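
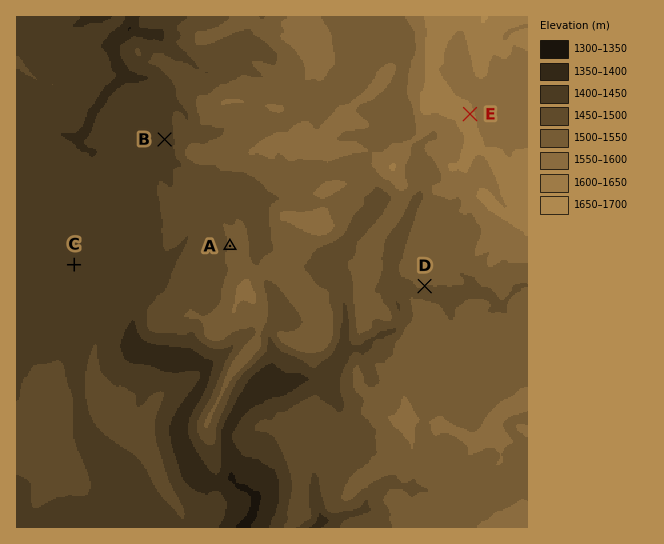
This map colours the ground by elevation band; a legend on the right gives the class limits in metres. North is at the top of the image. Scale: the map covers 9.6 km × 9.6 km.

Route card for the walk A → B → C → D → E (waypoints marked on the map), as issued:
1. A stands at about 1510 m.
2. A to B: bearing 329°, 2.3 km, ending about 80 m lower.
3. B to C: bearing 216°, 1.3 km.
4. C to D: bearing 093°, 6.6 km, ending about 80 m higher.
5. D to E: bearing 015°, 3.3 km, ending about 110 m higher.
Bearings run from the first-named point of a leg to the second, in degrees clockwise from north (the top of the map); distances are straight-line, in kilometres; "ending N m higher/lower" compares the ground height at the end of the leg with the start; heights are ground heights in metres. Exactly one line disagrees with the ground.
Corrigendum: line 3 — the distance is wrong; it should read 2.9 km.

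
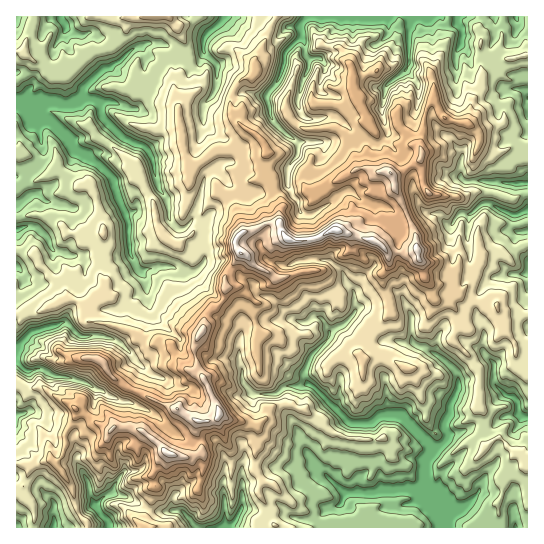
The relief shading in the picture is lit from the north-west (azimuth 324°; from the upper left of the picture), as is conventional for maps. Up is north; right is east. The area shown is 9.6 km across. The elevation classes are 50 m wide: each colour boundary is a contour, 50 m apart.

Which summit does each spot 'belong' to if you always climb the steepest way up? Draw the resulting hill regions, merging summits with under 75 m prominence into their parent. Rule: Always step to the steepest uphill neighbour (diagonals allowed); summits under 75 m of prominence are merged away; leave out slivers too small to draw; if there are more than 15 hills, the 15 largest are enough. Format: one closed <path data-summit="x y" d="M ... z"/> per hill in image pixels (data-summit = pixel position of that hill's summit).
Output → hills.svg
<path data-summit="289 239" d="M527 16l-302 0-20 19-2 8 1 11-7 10-10 0-22-20-16-1-15 5-16 15-19 9-16 17-2 10-15 6-16-4-26 2 3-12 5-5 3-8 16-15 4-17 10-15 0-6-6-9-42 0-1 333 9-10 2 0 16 9 8 8 7 1 17-24 6 3 22 0 15 5 23 24 4 0 10-9 14-1 9-6 2-10-29-26-4-18 0-14-7-10 17-4 14 0 14 6 9 0 6 9 41 39 2 9-4 16 0 15 4 10 0 10 5 8 9 6 14 0 18-10 8 1-5 3-3 6-2 18 20 40 8 10-12 4-28 1-12 8-20 8-2 6 0 19-11 19 297 0z"/><path data-summit="219 414" d="M171 267l-14 0-17 4 7 10 0 14 4 18 29 26 0 7-11 9-14 1-14 10 0 7-13 28 27 14 15 16 17 10 6 2 12-4 9 0 5 4 6 18-2 21 1 40 1 5 4 1 12-19 0-19 2-6 12-4 20-12 28-1 12-4-8-10-20-40 2-18 3-6 5-3-8-1-18 10-18-2-10-12 0-10-4-10 2-34-4-4-24-7-7-4-19-23-4-16z"/><path data-summit="167 453" d="M77 333l-12 12-7 12-7-1-8-8-18-9-9 11 0 11 10 10 15-3 14 8 14 1 17 6 10 7-3 17-8 8-12 20 4 14-1 12 12 21 5 23 2 2 12-12 7-2 13 3 10-9 20-6 6 0 12 14 19-14 28 12 3-32-6-18-5-4-9 0-12 4-6-2-17-10-15-16-25-12-2-2 15-34-25-26-15-5-22 0z"/><path data-summit="154 17" d="M223 16l-162 0 4 9 0 6-10 15-4 17-16 15-3 8-5 5-3 12 26-2 16 4 5-1 10-6 2-9 16-17 19-9 16-15 15-5 16 1 22 20 10 0 7-10-1-11 2-8 18-16z"/><path data-summit="241 253" d="M215 171l-5 0-6 7-5 27-7 14 2 4 11 4-1 34 17 2 20 14 8 3 5 7 3-3 8-1 16-17 0-2-12-3-10-16 9-16-1-24-9-12-12 0-12-5-12-13z"/><path data-summit="390 173" d="M353 131l-2 0 2 10 7 12 1 21-13 16 15 11 26 7 10 12 24-9-10-20-1-21-24-28 0-7-7 8-6 1z"/><path data-summit="418 250" d="M426 212l-5 0-21 10 1 12-2 7 0 24 6 18 4-4 18-6 19 0 6-8 1-10-2-29-10-11z"/><path data-summit="142 526" d="M114 493l-9 3-9 10 11 13 2 9 88-1-15-16-31 0-26-15z"/>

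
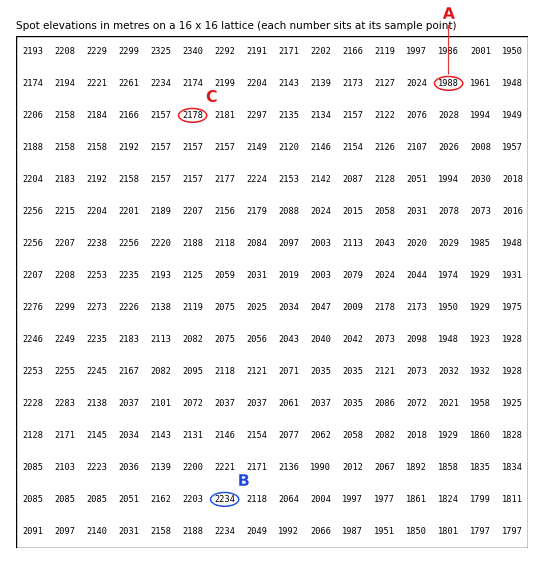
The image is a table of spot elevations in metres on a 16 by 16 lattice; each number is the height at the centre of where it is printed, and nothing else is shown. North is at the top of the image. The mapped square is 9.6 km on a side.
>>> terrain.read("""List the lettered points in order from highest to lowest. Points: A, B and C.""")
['B', 'C', 'A']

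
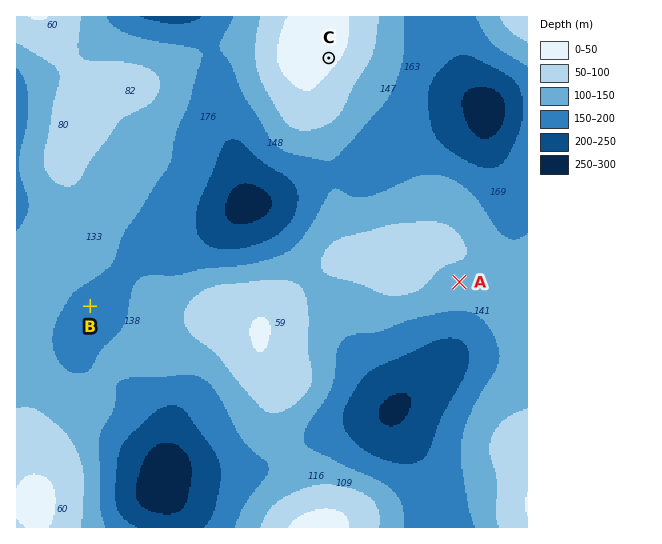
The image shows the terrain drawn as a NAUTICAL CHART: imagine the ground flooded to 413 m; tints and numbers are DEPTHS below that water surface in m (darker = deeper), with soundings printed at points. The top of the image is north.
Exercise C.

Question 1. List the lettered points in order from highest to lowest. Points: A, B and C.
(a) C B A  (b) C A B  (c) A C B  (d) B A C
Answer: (b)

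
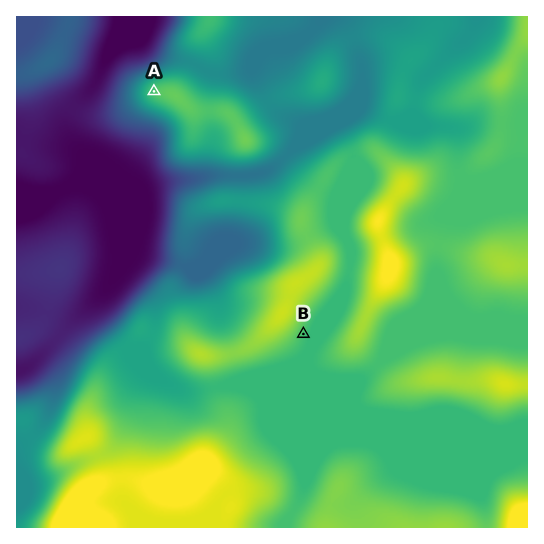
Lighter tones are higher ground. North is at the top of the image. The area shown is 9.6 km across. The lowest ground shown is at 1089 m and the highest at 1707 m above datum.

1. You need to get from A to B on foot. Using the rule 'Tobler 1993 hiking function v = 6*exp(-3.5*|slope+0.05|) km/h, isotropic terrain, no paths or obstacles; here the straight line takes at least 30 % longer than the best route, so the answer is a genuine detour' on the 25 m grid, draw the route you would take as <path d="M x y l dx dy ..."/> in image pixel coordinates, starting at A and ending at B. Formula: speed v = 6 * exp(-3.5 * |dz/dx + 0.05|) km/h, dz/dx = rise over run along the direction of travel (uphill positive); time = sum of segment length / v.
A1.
<path d="M154 91l3 6 5 5 3 1 13 14 5 10 0 15 3 5 1 2 51 25 3 5 34 35 22 43 0 13 6 13 0 51"/>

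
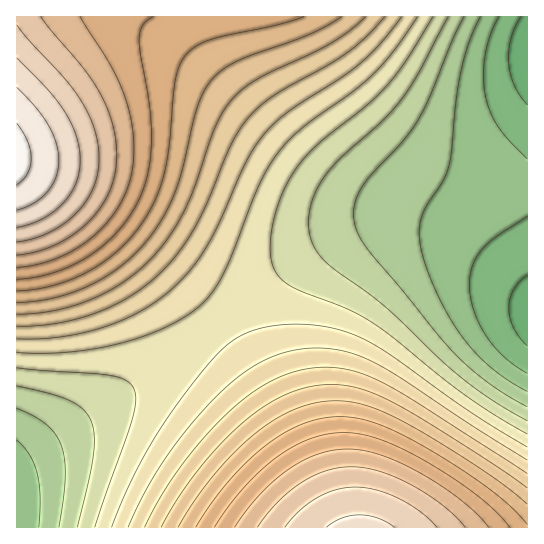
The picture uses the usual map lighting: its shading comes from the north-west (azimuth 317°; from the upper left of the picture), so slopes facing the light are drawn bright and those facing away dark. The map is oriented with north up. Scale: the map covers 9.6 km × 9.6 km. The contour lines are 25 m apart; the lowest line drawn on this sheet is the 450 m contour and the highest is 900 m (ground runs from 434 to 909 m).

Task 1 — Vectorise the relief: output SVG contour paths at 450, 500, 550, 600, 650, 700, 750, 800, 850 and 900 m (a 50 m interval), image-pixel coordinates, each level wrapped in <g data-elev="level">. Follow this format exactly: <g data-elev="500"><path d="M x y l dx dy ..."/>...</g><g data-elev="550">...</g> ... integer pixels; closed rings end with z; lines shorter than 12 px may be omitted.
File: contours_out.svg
<g data-elev="450"><path d="M527 346l-8-9-6-10-3-9-1-11 1-9 4-9 5-7 8-7"/><path d="M527 105l-12-19-4-11-2-12 2-24 4-12 6-10"/></g><g data-elev="500"><path d="M17 440l12 14 8 19 3 24-1 30"/><path d="M527 391l-20-11-18-14-15-15-14-17-14-23-12-25-10-25-4-20-1-14 4-13 20-33 6-15 3-16 4-51 5-26 8-31 11-25"/></g><g data-elev="550"><path d="M527 421l-32-19-30-21-25-22-55-53-55-40-13-15-7-17-2-13 2-14 5-13 7-13 16-20 43-39 20-22 17-26 30-57"/><path d="M17 386l34 8 19 7 13 9 8 11 3 14-1 20-16 72"/></g><g data-elev="600"><path d="M527 447l-52-32-84-59-30-18-22-8-22-5-26-1-24 3-21 6-16 10-16 15-21 25-27 36-20 33-19 37-15 38"/><path d="M17 352l25 1 25-1 26-3 25-5 23-7 22-9 19-9 16-12 13-14 12-18 36-89 8-17 11-16 12-14 13-12 50-35 20-17 20-24 25-34"/></g><g data-elev="650"><path d="M527 474l-112-72-36-21-18-8-16-4-18-2-17 1-21 5-22 10-21 14-21 18-24 26-23 29-18 28-15 29"/><path d="M17 326l37-2 36-9 33-14 28-20 22-22 19-26 15-30 24-59 9-15 9-12 12-12 14-11 54-29 20-13 17-15 19-20"/></g><g data-elev="700"><path d="M527 504l-20-17-28-20-45-28-33-19-22-10-17-6-16-3-17 0-19 3-20 7-19 11-20 15-20 18-20 23-17 24-16 25"/><path d="M17 303l30-4 30-8 28-14 24-17 23-26 18-31 11-29 17-68 6-15 8-12 10-9 15-9 70-26 19-9 16-9"/></g><g data-elev="750"><path d="M510 527l-14-16-19-16-24-17-28-17-24-13-22-9-18-5-18-1-16 1-17 5-16 7-17 11-17 14-17 17-15 19-14 20"/><path d="M17 279l18-2 19-4 17-7 16-9 16-11 14-13 11-15 9-15 6-14 5-15 4-35-2-32-10-54-1-16 4-12 10-8"/></g><g data-elev="800"><path d="M465 527l-22-21-32-21-32-14-14-3-14-1-25 4-24 11-24 20-21 25"/><path d="M17 255l18-3 18-6 17-9 15-12 13-14 9-14 6-15 3-17 1-16-3-18-5-17-7-17-17-27-44-53"/></g><g data-elev="850"><path d="M395 527l-17-9-19-3-17 3-16 9"/><path d="M17 227l13-3 12-5 11-7 10-9 7-9 6-11 3-10 1-12-4-24-11-24-16-22-32-33"/></g><g data-elev="900"><path d="M17 185l10-11 3-8 1-8-4-17-10-18"/></g>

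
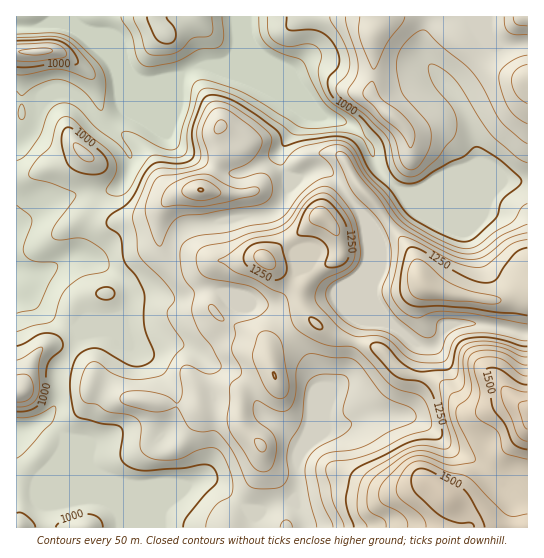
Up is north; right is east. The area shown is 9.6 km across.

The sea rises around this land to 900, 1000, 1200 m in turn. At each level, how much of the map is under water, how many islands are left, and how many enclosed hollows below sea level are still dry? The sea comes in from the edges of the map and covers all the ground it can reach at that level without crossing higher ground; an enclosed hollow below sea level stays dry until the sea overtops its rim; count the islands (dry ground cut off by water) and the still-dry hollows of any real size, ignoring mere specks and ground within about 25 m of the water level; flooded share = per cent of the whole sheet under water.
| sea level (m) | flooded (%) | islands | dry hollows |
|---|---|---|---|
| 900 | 9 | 0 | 0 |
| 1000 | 32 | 1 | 0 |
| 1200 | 81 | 2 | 0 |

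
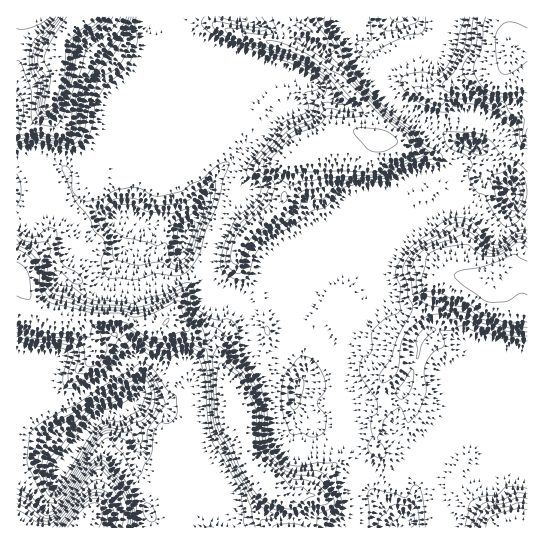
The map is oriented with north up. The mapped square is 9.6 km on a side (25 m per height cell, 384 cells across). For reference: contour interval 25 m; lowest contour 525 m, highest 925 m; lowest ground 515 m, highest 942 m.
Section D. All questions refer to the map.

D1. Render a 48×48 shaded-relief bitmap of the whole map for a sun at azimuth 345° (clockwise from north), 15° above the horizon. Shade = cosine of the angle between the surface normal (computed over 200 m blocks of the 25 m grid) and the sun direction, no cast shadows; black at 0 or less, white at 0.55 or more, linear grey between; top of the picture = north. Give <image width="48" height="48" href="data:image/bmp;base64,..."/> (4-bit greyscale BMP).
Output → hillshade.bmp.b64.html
<image width="48" height="48" href="data:image/bmp;base64,Qk32BAAAAAAAAHYAAAAoAAAAMAAAADAAAAABAAQAAAAAAIAEAAATCwAAEwsAABAAAAAAAAAAAAAAABEREQAiIiIAMzMzAERERABVVVUAZmZmAHd3dwCIiIgAmZmZAKqqqgC7u7sAzMzMAN3d3QDu7u4A////AJz//oZERYd3eId3iXZmU1d2VWeHd6y6mavP/8hlVXd3d4eHZVVUQ1d2VEaHd5zdu7uu//2nhmd3d3eGQ0VVVWd2VEV3d4vd3bmd//66l3d3d3d1RniYiHd2ZmZ3d4mqvIeJ7/y7mHd3d3dUd5vLqHd2Z3Z3d3eImXd2n//KiId3d3ZGebzMuGd2Z3d3d3d3d2ZDbP+4iYd3d3VXirqamXd2Znd3d3d3d2UzN+6ompd3d2RneZiIiId3d3d3d3d3d3VENK/cqZh3d2R3Z3eIh3eHd2Z3d3d3d3ZCIUv+27mHeGZ3VXiHd3d3Z3Znd3d3d3djIASJvNqHeHd3ZWiId3d4ZnZnd3d3d3d2UwATabqHeIh3hmiYd3d3d3dnd3d3d3d3ZDAAFYd3eIh4l2aIh3d2Znd3d3d3d3d3YyIhAUZ3eJiJl2Vod3dmZXd3d3d3d3d4hiAjICZ3d4mqh3VXd3d4dmd3d3d3d3d3iWITVDVWZompd3Zmd3eIh2d2Z3d3d1RDR3ZCRBESJZmHd3dmd3eIh2d2Z3d2ZiEAA2d0IRAQJpp3dnd3d3eHiGZ3ZmZUIhIiI1VEM1VDaKqHd3d3d3eIiHVnVUMhAEVmd4h3i7l2mqmHeHd3d3d4iYVFQzISM2eKu93d3u63iYiHeHd3d3d3iIZDMiRGZneczMzMu877d3d3d3d3d3d3iHYzNEZ3d3Z6qYiIiZrNh3dmd3d3d3d3d3dUVnd3d3d3h3eJmZmsl3ZFZ3d3d4d3d3iHd3d3d3h1eHd5mamtuIZEZ3d3d3d3eamYiImod6p2d3domJmMyIlkVnd3d3d3eLy6mZreqcyXd3d3iIhpyYqUNGd3d3d3d53tuqvP/bqod3iYiIhmq4m4MjVnd3d3d4nNy7qa/5iYh3iIh3dTfJi8cyNWZ3d3d3eKzLl4vIeId3ZFZURCOqibyVNFVnd3d3d4mph5u4d3d3UzRERDNqiJu4VERGd3d3d3eIh4q3d3d3ZURWZVQ4h3iYZDMjRVZ3d3d3h2eHd3d3d2Znd3VFh3VVVDMgAAA2d3d3d0NXd3d3d3d3d3dleIdUREQyIQAANGd3dkNWd2Vnd3d3d3d2Z5u5dmZWZlQQFGeJl2VRMxEld3d3d3d3d4rtqHd3d3ZUaIiJh3ZAAAAUZ3d3d3d3d3et25h3d3eKqYdURndWICQ0Z3d3d3d3d3eL7tqZmInMl3ZUVmWJcQRUZ3d3d3d3d3d4vdy7qZzKdlVmZVR3lQFEV3d3d3d3d3d3iKu5eLuXVEQ0MjRWmkAjRnd3d3d3d3d3d5uVarh2VmQzISNGeXEiNFd3d3d3d3d3d4dWq4d3iadURERXZnMyI0V3d3d3d3d3ZTNqqHeJmbyWZ3Zoh3U1I0Rnd3d3d3ZTISaamHeIiJu5h3Z4qoUkQkRnd3d3ZUIRJHh4h4iHh3m7mHd4vaYAMiVnd3d2QzRVZ3aId3mYh3iamHd3nekwAhNnd3dmaJqodmiYdnmqmHeZmHd3jPthACFnd3dmre2XdoqHd3irqHeamHdw=="/>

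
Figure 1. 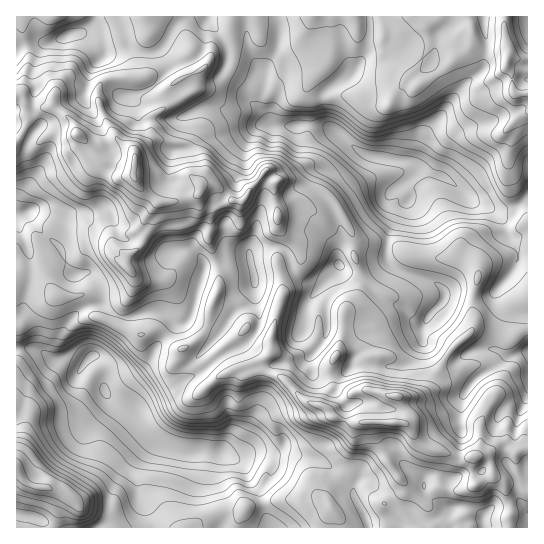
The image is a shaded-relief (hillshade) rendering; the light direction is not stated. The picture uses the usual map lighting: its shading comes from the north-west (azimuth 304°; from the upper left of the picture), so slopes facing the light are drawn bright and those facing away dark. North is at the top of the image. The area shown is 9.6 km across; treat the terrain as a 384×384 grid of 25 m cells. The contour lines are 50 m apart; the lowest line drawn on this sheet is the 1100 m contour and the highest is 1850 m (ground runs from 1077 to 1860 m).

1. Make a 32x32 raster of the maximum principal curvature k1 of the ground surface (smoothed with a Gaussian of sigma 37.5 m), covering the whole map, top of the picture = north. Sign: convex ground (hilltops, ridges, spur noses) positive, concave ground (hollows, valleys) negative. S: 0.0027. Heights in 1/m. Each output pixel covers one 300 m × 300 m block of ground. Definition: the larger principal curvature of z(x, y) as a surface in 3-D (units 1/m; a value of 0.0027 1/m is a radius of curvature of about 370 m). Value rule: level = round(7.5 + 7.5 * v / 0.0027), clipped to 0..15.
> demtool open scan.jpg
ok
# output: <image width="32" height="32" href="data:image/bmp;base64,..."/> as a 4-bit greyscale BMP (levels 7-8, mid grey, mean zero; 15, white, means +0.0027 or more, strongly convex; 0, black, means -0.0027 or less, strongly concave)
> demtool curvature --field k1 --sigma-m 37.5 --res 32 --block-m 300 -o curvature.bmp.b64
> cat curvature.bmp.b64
<image width="32" height="32" href="data:image/bmp;base64,Qk12AgAAAAAAAHYAAAAoAAAAIAAAACAAAAABAAQAAAAAAAACAAATCwAAEwsAABAAAAAAAAAAAAAAABEREQAiIiIAMzMzAERERABVVVUAZmZmAHd3dwCIiIgAmZmZAKqqqgC7u7sAzMzMAN3d3QDu7u4A////AIe62qiImpmneKmoqaiZmMqIntmniZmq3LqbiMuKiJi53/26qIiHe6mamYmJyLzs28uoiXmqmZl7eaiXfpeHu6m6dniYd3h3eYmYp7ub3v2buHd5iIiHiIeolruWy7iqqql4mYiaqreLq83///uYurmbmZiHesqrqIr/iIjJmKypmZimiHyvqIWPid///aeMyZimqIisiP3N+nuKh4mambmoinh8u6mqvLqeuKqp2aqKmLlWrYvbq4zHqdiJhp+om7mdvfu5a4nK15jHiXiK2YqJmNuoiJq4qfiZyJmYiNmIiLyorImY+Yf6iaqKmobnmpmWl5+6h9mH2oiKmIh32niYiYn8eKe6ecmofniruquomYidv5aJyWmambub3KmZmKqImprJusu62ImsqYebupmJl5mJuIu4uPiJ2JhnmnmKmYm1iu3Mj/jJq7lneKhouZmqy993jNn9+ryamImIiMuYi7qfqsy5b9uauKqXeJjKqpupj5abmJu3uoiIiaiIucqv2/rMuYiIl6d6qJiZq8nIn46YyHmZl5emi7qYeYeb2+iPZ5y4iYmszcqcuompqtjprYqcnKiZmaiZiauYma3JrJzbuM+ah4iad5iYqYnpuJuWmIia6oiYiYiYeXqZ7Kh3iJmombqKeYiKmHmIuPiZuYiImKeLiYiYi5iKmMj3"/>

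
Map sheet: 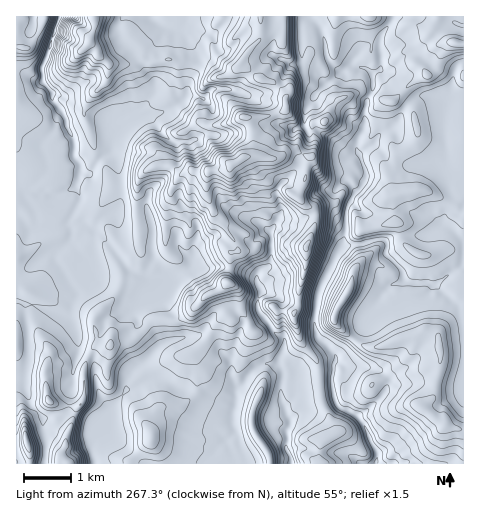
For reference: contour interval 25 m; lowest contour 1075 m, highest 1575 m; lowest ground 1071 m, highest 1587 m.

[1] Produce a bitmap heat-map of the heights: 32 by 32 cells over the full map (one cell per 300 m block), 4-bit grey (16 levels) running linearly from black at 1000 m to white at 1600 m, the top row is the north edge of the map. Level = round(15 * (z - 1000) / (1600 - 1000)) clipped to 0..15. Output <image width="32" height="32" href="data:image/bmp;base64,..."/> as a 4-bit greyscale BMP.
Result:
<image width="32" height="32" href="data:image/bmp;base64,Qk12AgAAAAAAAHYAAAAoAAAAIAAAACAAAAABAAQAAAAAAAACAAATCwAAEwsAABAAAAAAAAAAAAAAABEREQAiIiIAMzMzAERERABVVVUAZmZmAHd3dwCIiIgAmZmZAKqqqgC7u7sAzMzMAN3d3QDu7u4A////AKmahVVmZVVVVmNWVEM0RVa5iWVVZ2VVVVZUVlVDRFZ3qIllVWd2VVVlRFVlQ0Vnh5iIdVVnZlVVZUREVDRWeId4mIZVZmZlVVZERURFVoh2eIeHZVVVZVVWREU0VVZ3dniHd3ZVVmZVVURFNEVWd3Z3h3d2ZWZmZVVEVTRFZnd2d3dnh3ZmZmZmVWREZnd3dnd2Z4d3Zmd3d1ZkZ2Znd3Z2Zmd3d3eIiHZ4dIdVVmZmZmZnd2ZnmYh2eHR4ZVVVVXdmZmdmZomqhmiFWHZVVVVmZmZnZmZ3mXZopkd2VVVVZmZmZnd3d4mHebhFdlVmZWZmZmd3d3iamYrKVFZWZmVmZmZmd3eImpiJqmVmZmVVZmZmZneIiamIiap1ZndmZmZmZmZ3mauqmZq6dmd3ZmZmZmZmiJq8u7uruXZWd3dmZmZWZpmbzd3Mu8p2VndmZmZmVmaKqrzu7dzLdlZmZmZmZmZmeZmaze7cy3ZWZmZmZmVmZmiIiavdy6mGVmZ2ZmZlZmZmd5ms3cual2ZmdmZmVXdmZmeIm7vMmJh3d3ZmZlZ4h3Z3eJqrzJiId3d2ZmVXeJiHd4m7vMuYd3Z3iHZ1aZmpiIiJrMu6iHdmd4iHh1m7qYiIiJrLuoiHd3eImYhYu5iIiIiavLqIh3d4iJmIZquoiIiImry6iIiIeIiI"/>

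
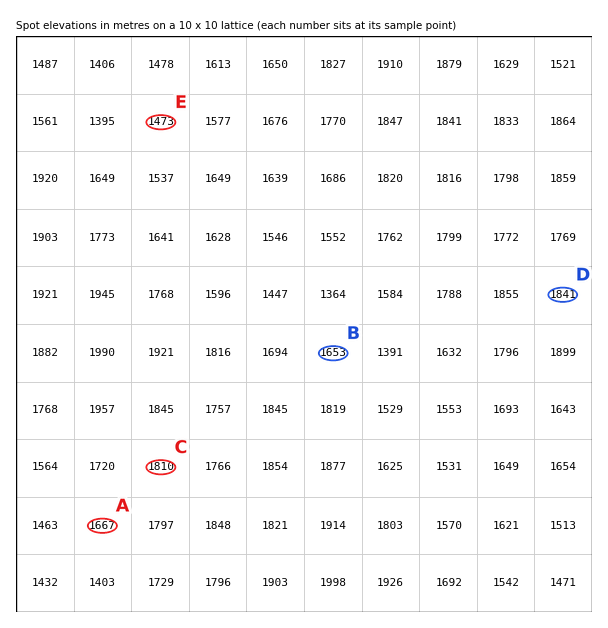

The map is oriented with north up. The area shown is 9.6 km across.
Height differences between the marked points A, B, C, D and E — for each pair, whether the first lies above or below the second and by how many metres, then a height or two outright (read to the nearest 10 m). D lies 370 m above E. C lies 340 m above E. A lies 200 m above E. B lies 190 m below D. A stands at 1670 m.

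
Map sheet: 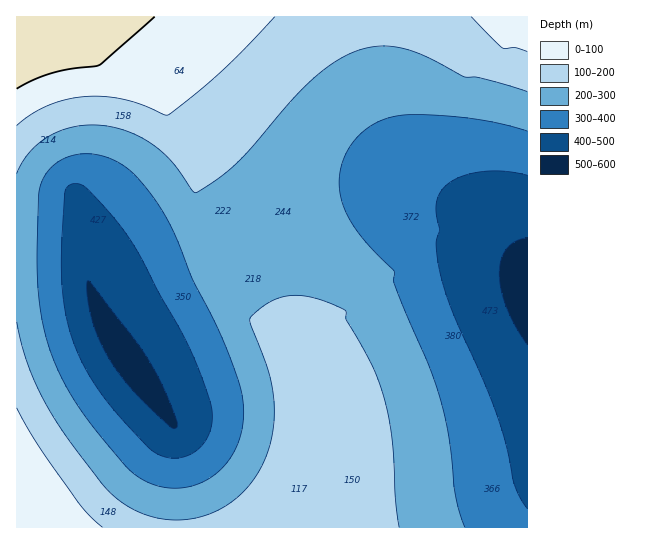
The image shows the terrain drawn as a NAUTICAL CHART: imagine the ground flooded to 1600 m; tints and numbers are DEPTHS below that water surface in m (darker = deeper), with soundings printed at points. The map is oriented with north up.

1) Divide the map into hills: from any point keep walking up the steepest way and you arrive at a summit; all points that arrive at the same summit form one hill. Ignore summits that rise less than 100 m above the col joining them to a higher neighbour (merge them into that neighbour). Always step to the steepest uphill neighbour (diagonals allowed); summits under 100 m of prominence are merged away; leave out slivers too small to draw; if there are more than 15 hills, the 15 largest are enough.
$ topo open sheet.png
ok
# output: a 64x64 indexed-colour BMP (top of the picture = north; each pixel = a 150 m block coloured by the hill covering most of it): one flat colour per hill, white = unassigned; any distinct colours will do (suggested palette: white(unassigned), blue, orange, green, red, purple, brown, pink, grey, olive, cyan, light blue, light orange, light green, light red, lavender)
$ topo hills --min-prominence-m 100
<image width="64" height="64" href="data:image/bmp;base64,Qk12CAAAAAAAAHYAAAAoAAAAQAAAAEAAAAABAAQAAAAAAAAIAAATCwAAEwsAABAAAAAAAAAA////ALR3HwAOf/8ALKAsACgn1gC9Z5QAS1aMAMJ34wB/f38AIr28AM++FwDox64AeLv/AIrfmACWmP8A1bDFABERERERERERERERERERERERERERERERERERERERERERERERERERERERERERERERERERERERERERERERERERERERERERERERERERERERERERERERERERERERERERERERERERERERERERERERERERERERERERERERERERERERERERERERERERERERERERERERERERERERERERERERERERERERERERERERERERERERERERERERERERERERERERERERERERERERERERERERERERERERERERERERERERERERERERERERERERERERERERERERERERERERERERERERERERERERERERERERERERERERERERERERERERERERERERERERERERERERERERERERERERERERERERERERERERERERERERERERERERERERERERERERERERERERERERERERERERERERERERERERERERERERERERERERERERERERERERERERERERERERERERERERERERERERERERERERERERERERERERERERERERERERERERERERERERERERERERERERERERERERERERERERERERERERERERERERERERERERERERERERERERERERERERERERERERERERERERERERERERERERERERERERERERERERERERERERERERERERERERERERERERERERERERERERERERERERERERERERERERERERERERERERERERERERERERERERERERERERERERERERERERERERERERERERERERERERERERERERERERERERERERERERERERERERERERERERERERERERERERERERERERERERERERERERERERERERERERERERERERERERERERERERERERERERERERERERERERERERERERERERERERERERERERERERERERERERERERERERERERERERERERERERERERERERERERERERERERERERERERERERERERERERERERERERERERERERERERERERERERERERERERERERERERERERERERERERERERERERERERERERERERERERERERERERERERERERERERERERERERERERIhEREREREREREREREREREREREREREREREREREREREREiIREREREREREREREREREREREREREREREREREREREREiIiIRERERERERERERERERERERERERERERERERERERESIiIiERERERERERERERERERERERERERERERERERERERIiIiIiEREREREREREREREREREREREREREREREREREREiIiIiIiIRERERERERERERERERERERERERERERERERESIiIiIiIiIhERERERERERERERERERERERERETERERESIiIiIiIiIiIRERERERERERERERERERERERETMiIiIiIiIiIiIiIiIiIRERERERERERERERERERERETMyIiIiIiIiIiIiIiIiIiIRERERERERERERERERERETMzIiIiIiIiIiIiIiIiIiIiIRERERERERERERERERETMzMiIiIiIiIiIiIiIiIiIiIiIRERERERERERERERETMzMyIiIiIiIiIiIiIiIiIiIiIiIREREREREREREREjMzMzIiIiIiIiIiIiIiIiIiIiIiIiIhERERERERERIjMzMzMiIiIiIiIiIiIiIiIiIiIiIiIiIiIREREREiIzMzMzMyIiIiIiIiIiIiIiIiIiIiIiIiIiIiIiIiIiIzMzMzMzIiIiIiIiIiIiIiIiIiIiIiIiIiIiIiIiIiMzMzMzMzMiIiIiIiIiIiIiIiIiIiIiIiIiIiIiIiIiMzMzMzMzMyIiIiIiIiIiIiIiIiIiIiIiIiIiIiIiIiIzMzMzMzMzIiIiIiIiIiIiIiIiIiIiIiIiIiIiIiIiIzMzMzMzMzMiIiIiIiIiIiIiIiIiIiIiIiIiIiIiIiIzMzMzMzMzMyIiIiIiIiIiIiIiIiIiIiIiIiIiIiIiIjMzMzMzMzMzIiIiIiIiIiIiIiIiIiIiIiIiIiIiIiIjMzMzMzMzMzMiIiIiIiIiIiIiIiIiIiIiIiIiIiIiIiMzMzMzMzMzMyIiIiIiIiIiIiIiIiIiIiIiIiIiIiIiIzMzMzMzMzMzIiIiIiIiIiIiIiIiIiIiIiIiIiIiIiIzMzMzMzMzMzMiIiIiIiIiIiIiIiIiIiIiIiIiIiIiIjMzMzMzMzMzMyIiIiIiIiIiIiIiIiIiIiIiIiIiIiIiMzMzMzMzMzMzIiIiIiIiIiIiIiIiIiIiIiIiIiIiIiIzMzMzMzMzMzMiIiIiIiIiIiIiIiIiIiIiIiIiIiIiIjMzMzMzMzMzMyIiIiIiIiIiIiIiIiIiIiIiIiIiIiIiMzMzMzMzMzMzIiIiIiIiIiIiIiIiIiIiIiIiIiIiIiIzMzMzMzMzMzMiIiIiIiIiIiIiIiIiIiIiIiIiIiIiIjMzMzMzMzMzMyIiIiIiIiIiIiIiIiIiIiIiIiIiIiIiMzMzMzMzMzMzIiIiIiIiIiIiIiIiIiIiIiIiIiIiIiIzMzMzMzMzMzMiIiIiIiIiIiIiIiIiIiIiIiIiIiIiIjMzMzMzMzMzMyIiIiIiIiIiIiIiIiIiIiIiIiIiIiIiMzMzMzMzMzMz"/>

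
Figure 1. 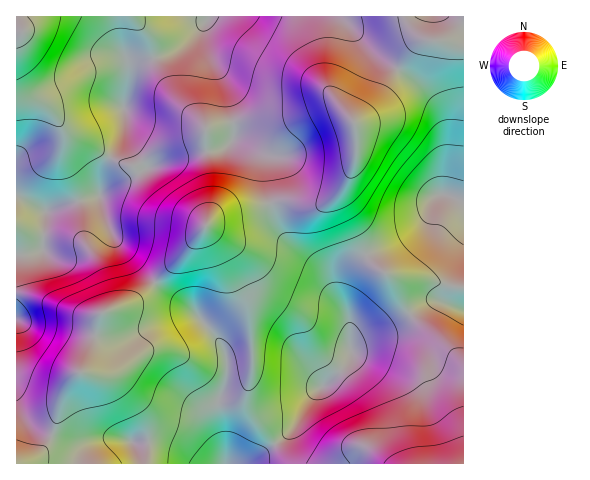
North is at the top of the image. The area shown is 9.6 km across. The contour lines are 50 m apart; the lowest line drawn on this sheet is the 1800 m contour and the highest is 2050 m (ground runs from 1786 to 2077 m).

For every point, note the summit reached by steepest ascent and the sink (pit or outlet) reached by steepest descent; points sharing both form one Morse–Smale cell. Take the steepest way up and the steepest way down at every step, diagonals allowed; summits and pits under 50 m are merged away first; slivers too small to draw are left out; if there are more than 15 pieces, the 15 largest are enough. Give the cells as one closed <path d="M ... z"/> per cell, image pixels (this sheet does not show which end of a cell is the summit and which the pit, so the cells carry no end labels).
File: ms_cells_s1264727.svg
<path d="M405 16l-196 0-13 18-14 12-15 8-24 8-10 7-10 37 1 21-20 44-4 12 0 11 47-26 40-13 35-6 13-9 14 7 15 12 7 44 22-1 12 3 15 0 8-3 14-13 11-22 4-15-3-29 24-21 32-52 9-8 9-2-7-2-8-7z"/><path d="M463 16l-57 1 7 14 8 7 7 2-9 2-9 8-32 52-24 21 3 11-1 25-16 36 3 13 24 49 10 11 12 8 21 38 21-13 9 0 24 8z"/><path d="M208 16l-190 0 0 10 4 6-6 1 0 162 29 16 54-15 5-25 20-44-1-21 10-37 10-7 24-8 15-8 22-21 5-6z"/><path d="M410 314l-17 11-32 13-10 9 0 9-5 8-35 33-17 30-19 18 16 17 4 2 169-1 0-99-39-34z"/><path d="M99 196l-52 15-4 38-4 3-23 4 1 208 17-6 15-16 5-14 9-32 9-18 5-5 5-1 5-9 13-48 5-4 29-10 21-18-41-45-8-17z"/><path d="M270 204l-47 9-12 6-4 4-1 6 19 27 22 42 6 63-7 41 9 17 21 25 18-17 17-30 35-33 5-8 0-8-1-25-4-11-12-18-9-20-41-36-7-11z"/><path d="M155 283l-21 18-29 10-5 4-8 35-10 21 29 8 10 9 20 25 6 14 1 15 26 4 28 18 23 0 0-18-7-36 1-12 8-23-2-24-8-14-28-31z"/><path d="M235 140l-13 9-35 6-40 13-37 20-10 7 4 19 10 24 40 44 30-27 27-36 12-6 47-10-6-44-15-12z"/><path d="M206 226l-22 29-29 28 10 8 24 15 32 38 6 17 0 14-8 23-1 12 6 28 2 25 20 1 29-20-20-25-9-17 7-41-6-63-22-42z"/><path d="M342 188l-10 11-12 6-15 0-12-3-17 0-6 2 11 30 14 15 27 21 24 42 4 11 0 24 11-9 35-14 13-11-16-33-22-18-9-13-22-48z"/><path d="M83 372l-6 1-5 5-9 18-9 32-5 14-10 13-17 9 60 0 4-13 13-10 21-3 16 5 12-2-1-14-6-14-20-25-10-9z"/><path d="M440 301l-9 0-21 13 15 16 38 34 1-53z"/><path d="M17 196l-1 59 23-3 4-3 3-38z"/><path d="M120 438l-17 2-11 4-6 7-4 12 59 1 1-5-5-12-5-5z"/><path d="M154 442l-6 0-2 22 56-1-28-17z"/>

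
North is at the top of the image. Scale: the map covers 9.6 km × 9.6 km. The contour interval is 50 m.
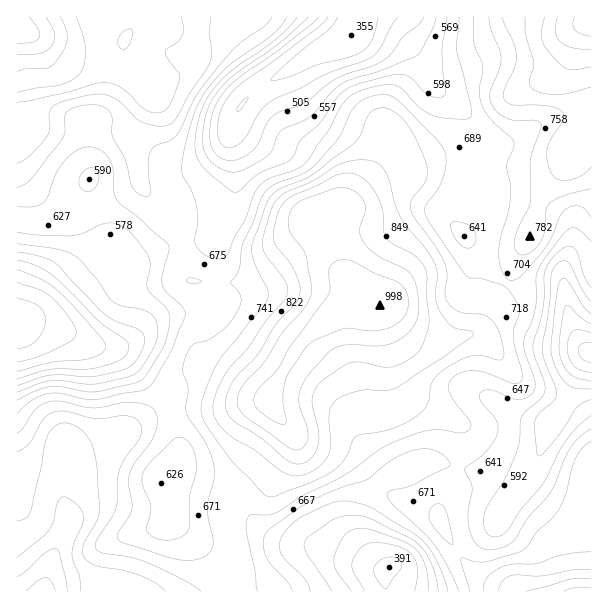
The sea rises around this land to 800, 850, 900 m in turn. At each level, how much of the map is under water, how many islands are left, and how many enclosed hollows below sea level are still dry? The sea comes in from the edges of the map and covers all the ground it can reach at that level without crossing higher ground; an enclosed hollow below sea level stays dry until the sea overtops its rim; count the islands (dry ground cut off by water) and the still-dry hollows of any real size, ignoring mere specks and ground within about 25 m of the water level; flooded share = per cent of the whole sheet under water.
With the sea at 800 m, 76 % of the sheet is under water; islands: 1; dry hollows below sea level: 0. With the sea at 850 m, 87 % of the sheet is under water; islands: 1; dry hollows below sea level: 0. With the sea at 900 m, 92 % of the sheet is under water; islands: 1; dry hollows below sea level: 0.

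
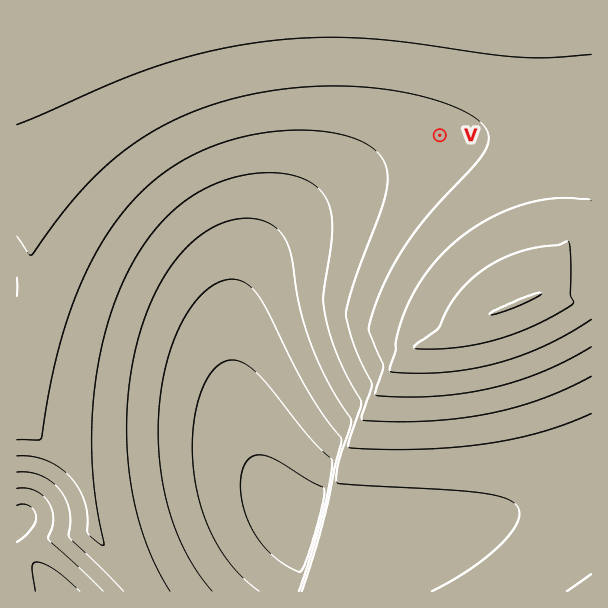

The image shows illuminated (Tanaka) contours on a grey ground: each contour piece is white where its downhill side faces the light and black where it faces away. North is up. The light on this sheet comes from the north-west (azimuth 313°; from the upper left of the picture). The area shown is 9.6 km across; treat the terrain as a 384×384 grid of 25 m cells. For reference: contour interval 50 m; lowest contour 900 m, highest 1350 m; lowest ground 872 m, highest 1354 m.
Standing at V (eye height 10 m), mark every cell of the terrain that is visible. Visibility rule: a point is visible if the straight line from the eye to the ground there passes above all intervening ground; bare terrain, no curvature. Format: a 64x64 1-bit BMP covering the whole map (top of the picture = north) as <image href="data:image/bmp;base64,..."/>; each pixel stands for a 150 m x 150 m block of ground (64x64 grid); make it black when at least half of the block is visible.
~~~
<image width="64" height="64" href="data:image/bmp;base64,Qk0+AgAAAAAAAD4AAAAoAAAAQAAAAEAAAAABAAEAAAAAAAACAAATCwAAEwsAAAIAAAAAAAAA////AAAAAAAAB4AAAAAAAAAPgAAAAAAAAA+AAAAAAAAAH4AAAAAAAAA/gAAAAAAAAH+AAAAAAAAAf4AAAAAAAAD/gAAAAAAAAP+AAAAAAAAA/4AAAAAAAAD/gAAAAAAAAP+AAAAAAAAB/4AAAAAAAAP/gAAAAAAAA/+AAAAAAAAH/4AAAAAAAB//gAAAAAAAf/+AAAAAAAD//4AAAAAAAP//gAAAAAAA//+AAAAAAAD//4AAAAAAAP//wAAAAAAA///AAAAAAAD//8AAAAAAAP//wAAAAAAA///AAAAAAAD//+AAABgAAP//4AAABgAA///gAAAAwAB///AAAAAwAH//8AAAHgwAP//wAAB/4YA///gAAP/8YD//+AAB//8gP//8AAH///A///wAAf//8D///gAB///4f//+AAH///h///8AAf///P///4AB///8////wAH///7////gAf///v////AB///8/////AD///j/////AP//+P/////B///w/////////+D/////////wP////////+A/////////wD/////////AH////////8AP////////wAf////////gA/////////AB////////+AB////////8AD////////8AD////////8AD////////wAD////////AAD///////8AAB///////w=="/>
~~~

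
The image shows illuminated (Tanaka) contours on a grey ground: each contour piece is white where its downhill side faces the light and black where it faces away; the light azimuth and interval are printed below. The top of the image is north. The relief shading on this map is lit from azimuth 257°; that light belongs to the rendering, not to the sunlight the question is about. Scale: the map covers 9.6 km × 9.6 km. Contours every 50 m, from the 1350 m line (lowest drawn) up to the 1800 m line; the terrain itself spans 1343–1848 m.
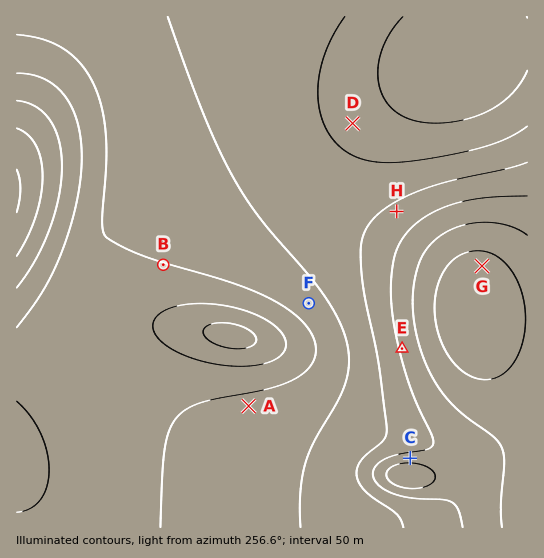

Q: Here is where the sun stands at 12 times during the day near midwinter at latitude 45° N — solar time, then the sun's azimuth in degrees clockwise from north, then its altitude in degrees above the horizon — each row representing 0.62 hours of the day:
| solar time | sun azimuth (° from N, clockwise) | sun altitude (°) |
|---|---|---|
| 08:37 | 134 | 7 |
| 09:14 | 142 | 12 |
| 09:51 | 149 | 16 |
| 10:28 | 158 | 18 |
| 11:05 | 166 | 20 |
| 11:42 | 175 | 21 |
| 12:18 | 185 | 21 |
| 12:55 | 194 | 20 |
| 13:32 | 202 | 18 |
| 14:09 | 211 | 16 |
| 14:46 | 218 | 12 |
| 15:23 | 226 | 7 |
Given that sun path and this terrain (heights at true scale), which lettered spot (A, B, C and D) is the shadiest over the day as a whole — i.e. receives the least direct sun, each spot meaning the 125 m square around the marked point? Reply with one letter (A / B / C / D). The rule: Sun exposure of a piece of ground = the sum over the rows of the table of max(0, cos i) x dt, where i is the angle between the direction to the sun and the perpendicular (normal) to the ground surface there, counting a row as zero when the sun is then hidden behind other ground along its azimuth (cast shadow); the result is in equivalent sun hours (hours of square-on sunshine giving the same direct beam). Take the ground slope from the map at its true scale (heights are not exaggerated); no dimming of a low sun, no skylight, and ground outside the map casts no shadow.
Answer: C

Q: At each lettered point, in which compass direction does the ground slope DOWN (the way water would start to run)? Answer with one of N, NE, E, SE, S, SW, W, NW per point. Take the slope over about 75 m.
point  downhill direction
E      W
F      SW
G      N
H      NW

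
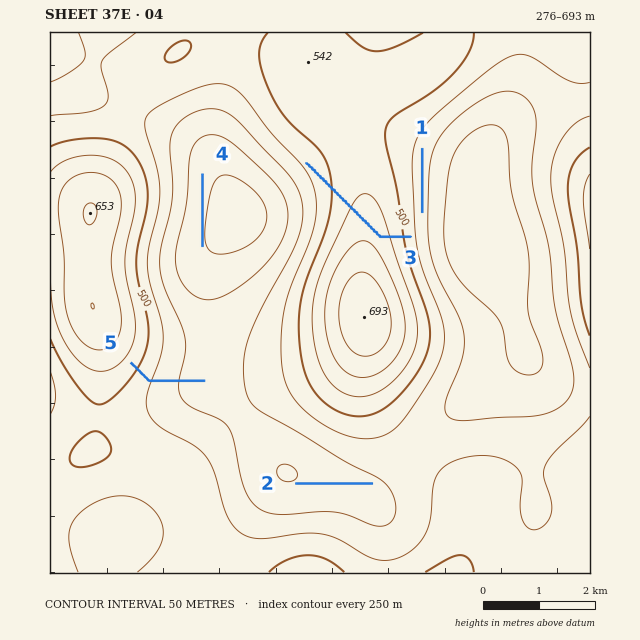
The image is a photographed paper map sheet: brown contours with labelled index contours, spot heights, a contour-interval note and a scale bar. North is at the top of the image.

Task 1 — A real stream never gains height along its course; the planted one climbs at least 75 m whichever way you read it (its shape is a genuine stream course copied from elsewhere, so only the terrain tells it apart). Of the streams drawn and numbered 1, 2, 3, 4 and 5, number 3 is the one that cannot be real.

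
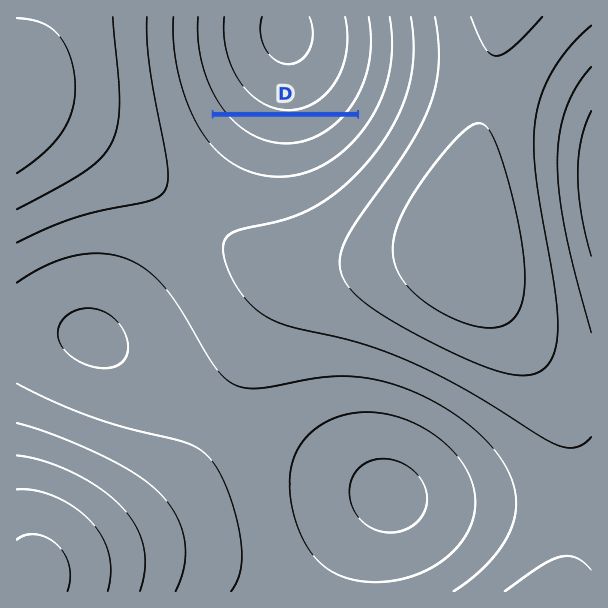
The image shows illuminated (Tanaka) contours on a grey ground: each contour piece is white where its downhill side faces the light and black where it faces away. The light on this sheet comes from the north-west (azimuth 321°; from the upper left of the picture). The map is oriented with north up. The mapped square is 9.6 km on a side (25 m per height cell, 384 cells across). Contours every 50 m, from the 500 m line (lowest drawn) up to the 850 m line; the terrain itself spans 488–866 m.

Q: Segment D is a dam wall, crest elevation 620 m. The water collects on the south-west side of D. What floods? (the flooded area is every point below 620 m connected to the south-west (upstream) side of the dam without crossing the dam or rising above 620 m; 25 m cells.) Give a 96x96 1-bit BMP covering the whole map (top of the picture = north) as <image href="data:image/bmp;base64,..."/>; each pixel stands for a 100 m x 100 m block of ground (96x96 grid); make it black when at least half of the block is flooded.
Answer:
<image width="96" height="96" href="data:image/bmp;base64,Qk2+BAAAAAAAAD4AAAAoAAAAYAAAAGAAAAABAAEAAAAAAIAEAAATCwAAEwsAAAIAAAAAAAAA////AAAAAAAAAAAAAAAAAAAAAAAAAAAAAAAAAAAAAAAAAAAAAAAAAAAAAAAAAAAAAAAAAAAAAAAAAAAAAAAAAAAAAAAAAAAAAAAAAAAAAAAAAAAAAAAAAAAAAAAAAAAAAAAAAAAAAAAAAAAAAAAAAAAAAAAAAAAAAAAAAAAAAAAAAAAAAAAAAAAAAAAAAAAAAAAAAAAAAAAAAAAAAAAAAAAAAAAAAAAAAAAAAAAAAAAAAAAAAAAAAAAAAAAAAAAAAAAAAAAAAAAAAAAAAAAAAAAAAAAAAAAAAAAAAAAAAAAAAAAAAAAAAAAAAAAAAAAAAAAAAAAAAAAAAAAAAAAAAAAAAAAAAAAAAAAAAAAAAAAAAAAAAAAAAAAAAAAAAAAAAAAAAAAAAAAAAAAAAAAAAAAAAAAAAAAAAAAAAAAAAAAAAAAAAAAAAAAAAAAAAAAAAAAAAAAAAAAAAAAAAAAAAAAAAAAAAAAAAAAAAAAAAAAAAAAAAAAAAAAAAAAAAAAAAAAAAAAAAAAAAAAAAAAAAAAAAAAAAAAAAAAAAAAAAAAAAAAAAAAAAAAAAAAAAAAAAAAAAAAAAAAAAAAAAAAAAAAAAAAAAAAAAAAAAAAAAAAAAAAAAAAAAAAAAAAAAAAAAAAAAAAAAAAAAAAAAAAAAAAAAAAAAAAAAAAAAAAAAAAAAAAAAAAAAAAAAAAAAAAAAAAAAAAAAAAAAAAAAAAAAAAAAAAAAAAAAAAAAAAAAAAAAAAAAAAAAAAAAAAAAAAAAAAAAAAAAAAAAAAAAAAAAAAAAAAAAAAAAAAAAAAAAAAAAAAAAAAAAAAAAAAAAAAAAAAAAAAAAAAAAAAAAAAAAAAAAAAAAAAAAAAAAAAAAAAAAAAAAAAAAAAAAAAAAAAAAAAAAAAAAAAAAAAAAAAAAAAAAAAAAAAAAAAAAAAAAAAAAAAAAAAAAAAAAAAAAAAAAAAAAAAAAAAAAAAAAAAAAAAAAAAAAAAAAAAAAAAAAAAAAAAAAAAAAAAAAAAAAAAAAAAAAAAAAAAAAAAAAAAAAAAAAAAAAAAAAAAAAAAAAAAAAAAAAAAAAAAAAAAAAAAAAAAAAAAAAAAAAAAAAAAAAAAAAAAAAAAAAAAAAAAAAAAAAAAAAAAAAAAAAAAAAAAAAAAAAAAAAAAAAAAAAAAAAAAAAAAAAAAAAP+AAAAAAAAAAAAAA//gAAAAAAAAAAAAD//4AAAAAAAAAAAAH//8AAAAAAAAAAAAP//+AAAAAAAAAAAAP///AAAAAAAAAAAAAAAAAAAAAAAAAAAAAAAAAAAAAAAAAAAAAAAAAAAAAAAAAAAAAAAAAAAAAAAAAAAAAAAAAAAAAAAAAAAAAAAAAAAAAAAAAAAAAAAAAAAAAAAAAAAAAAAAAAAAAAAAAAAAAAAAAAAAAAAAAAAAAAAAAAAAAAAAAAAAAAAAAAAAAAAAAAAAAAAAAAAAAAAAAAAAAAAAAAAAAAAAAAAAAAAAAAAAAAAAAAAAAAAAAAAAAAAAAAAAAAAAAAAAAAAAAAAAAAAAAAAAAAA="/>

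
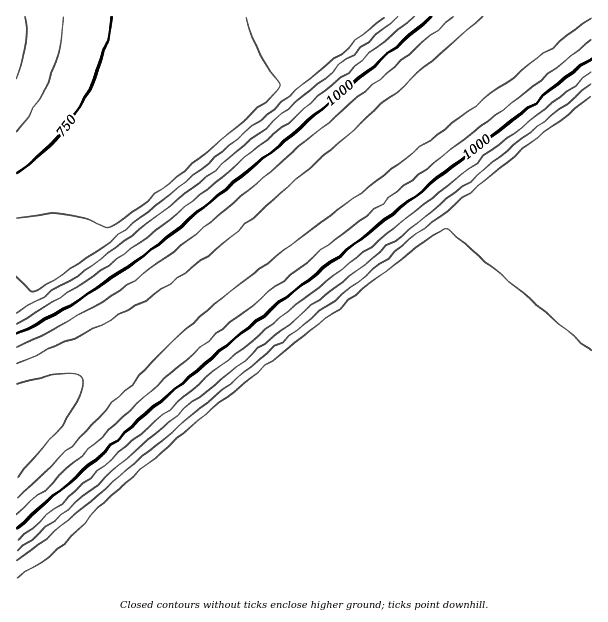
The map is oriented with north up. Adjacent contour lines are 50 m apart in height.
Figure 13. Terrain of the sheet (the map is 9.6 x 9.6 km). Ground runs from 640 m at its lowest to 1190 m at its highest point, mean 880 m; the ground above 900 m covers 31.1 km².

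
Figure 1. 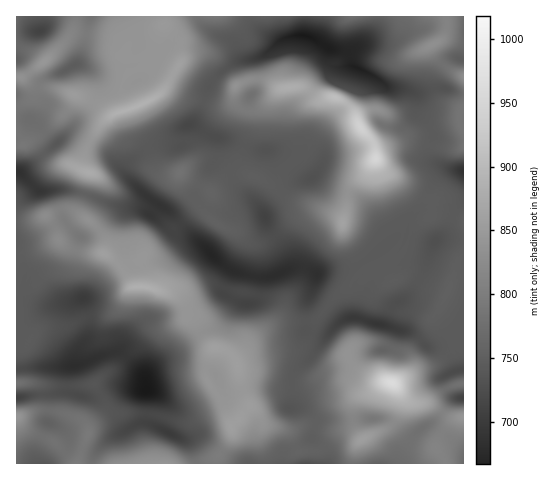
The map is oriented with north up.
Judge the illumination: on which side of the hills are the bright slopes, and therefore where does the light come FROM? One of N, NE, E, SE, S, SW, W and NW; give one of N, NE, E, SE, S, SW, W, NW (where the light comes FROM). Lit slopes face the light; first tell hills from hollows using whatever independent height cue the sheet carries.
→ S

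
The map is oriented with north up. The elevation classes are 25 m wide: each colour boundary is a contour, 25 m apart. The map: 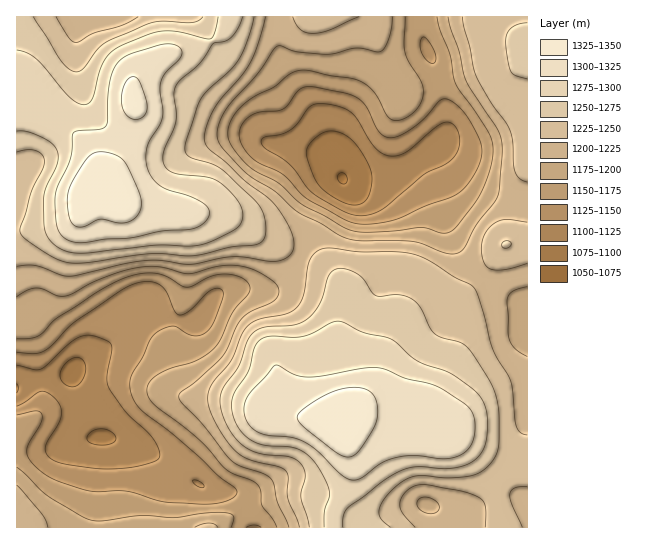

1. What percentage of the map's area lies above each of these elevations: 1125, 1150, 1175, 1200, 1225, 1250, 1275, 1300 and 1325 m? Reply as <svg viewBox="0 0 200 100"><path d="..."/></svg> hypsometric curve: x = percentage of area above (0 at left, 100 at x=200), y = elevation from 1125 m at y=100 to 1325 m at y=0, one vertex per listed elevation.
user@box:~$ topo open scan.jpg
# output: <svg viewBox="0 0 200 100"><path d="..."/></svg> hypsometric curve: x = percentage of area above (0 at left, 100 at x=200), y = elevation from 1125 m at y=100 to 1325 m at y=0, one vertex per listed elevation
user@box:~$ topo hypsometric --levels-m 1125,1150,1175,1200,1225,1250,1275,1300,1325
<svg viewBox="0 0 200 100"><path d="M183 100l-20-12-20-13-21-13-24-12-28-12-23-13-22-13-18-12"/></svg>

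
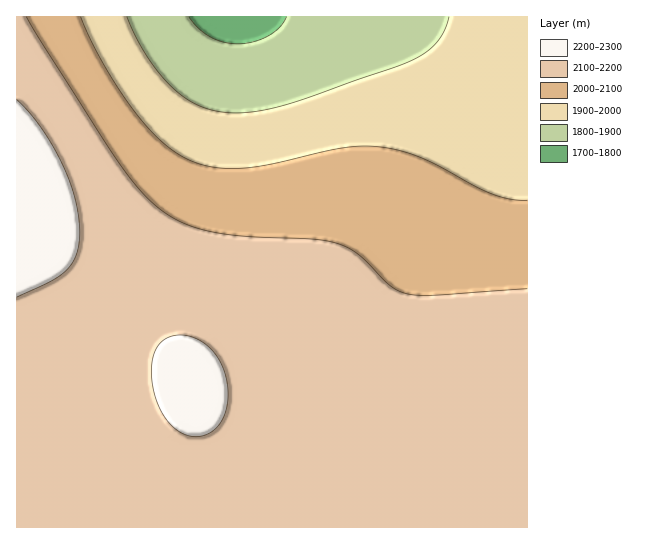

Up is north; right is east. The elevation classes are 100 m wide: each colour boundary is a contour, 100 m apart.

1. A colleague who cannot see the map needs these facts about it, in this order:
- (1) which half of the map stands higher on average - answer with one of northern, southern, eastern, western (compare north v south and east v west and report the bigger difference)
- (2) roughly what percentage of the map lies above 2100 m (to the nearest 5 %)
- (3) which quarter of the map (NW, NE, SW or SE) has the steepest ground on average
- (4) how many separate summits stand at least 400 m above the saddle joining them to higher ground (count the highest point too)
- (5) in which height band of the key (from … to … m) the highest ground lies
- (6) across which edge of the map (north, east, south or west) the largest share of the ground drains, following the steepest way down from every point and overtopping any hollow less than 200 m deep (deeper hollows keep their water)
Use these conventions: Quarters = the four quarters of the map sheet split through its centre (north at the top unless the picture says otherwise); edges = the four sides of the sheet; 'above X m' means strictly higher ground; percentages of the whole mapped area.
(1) Taken as a whole, the southern half is higher than the northern.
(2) Ground above 2100 m makes up about 60 % of the sheet.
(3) Slopes are steepest in the north-west quarter.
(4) Counting only tops that stand 400 m proud, the map has 1 summit.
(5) The highest ground lies in the 2200–2300 m band.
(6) The largest share of the runoff leaves by the northern edge.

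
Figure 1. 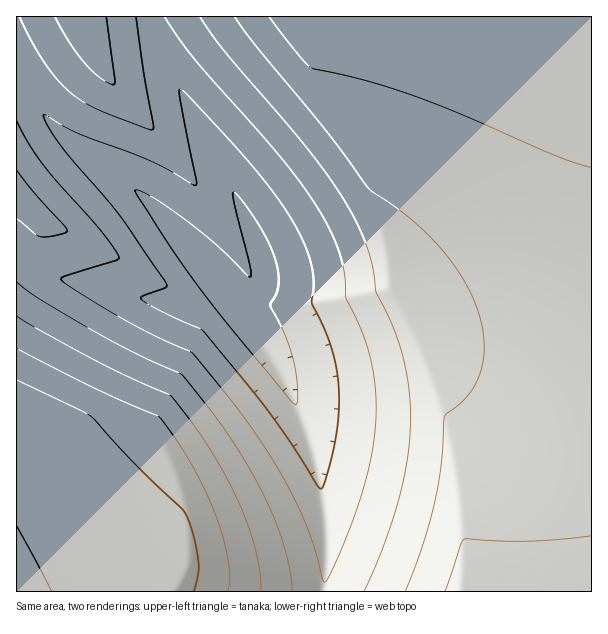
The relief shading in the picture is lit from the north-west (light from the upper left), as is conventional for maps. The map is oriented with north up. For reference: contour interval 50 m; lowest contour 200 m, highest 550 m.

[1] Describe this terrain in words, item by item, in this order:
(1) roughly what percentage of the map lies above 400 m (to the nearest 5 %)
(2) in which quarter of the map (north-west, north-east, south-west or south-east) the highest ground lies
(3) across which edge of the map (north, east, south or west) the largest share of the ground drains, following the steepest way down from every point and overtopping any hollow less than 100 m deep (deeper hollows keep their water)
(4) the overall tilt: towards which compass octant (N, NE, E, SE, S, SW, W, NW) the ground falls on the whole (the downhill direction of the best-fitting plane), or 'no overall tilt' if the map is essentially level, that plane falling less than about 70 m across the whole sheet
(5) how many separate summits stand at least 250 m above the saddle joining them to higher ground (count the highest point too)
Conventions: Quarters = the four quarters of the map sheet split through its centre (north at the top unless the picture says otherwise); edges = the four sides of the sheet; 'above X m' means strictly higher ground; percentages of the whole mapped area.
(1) Ground above 400 m makes up about 45 % of the sheet.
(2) The highest ground is in the south-west quarter.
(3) The largest share of the runoff leaves by the western edge.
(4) On the whole the ground falls towards the north-west.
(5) There is 1 summit with 250 m or more of prominence.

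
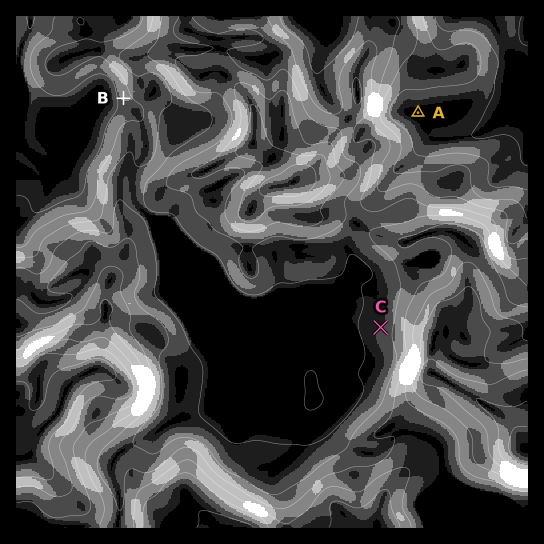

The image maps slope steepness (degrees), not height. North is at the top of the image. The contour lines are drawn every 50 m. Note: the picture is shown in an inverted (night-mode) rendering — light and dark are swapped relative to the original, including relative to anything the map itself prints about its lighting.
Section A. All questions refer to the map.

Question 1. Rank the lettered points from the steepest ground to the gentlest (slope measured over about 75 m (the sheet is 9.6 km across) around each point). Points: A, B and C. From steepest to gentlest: B C A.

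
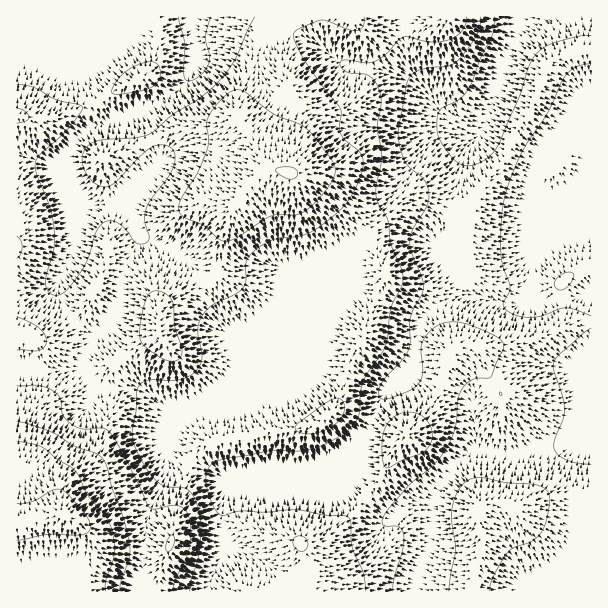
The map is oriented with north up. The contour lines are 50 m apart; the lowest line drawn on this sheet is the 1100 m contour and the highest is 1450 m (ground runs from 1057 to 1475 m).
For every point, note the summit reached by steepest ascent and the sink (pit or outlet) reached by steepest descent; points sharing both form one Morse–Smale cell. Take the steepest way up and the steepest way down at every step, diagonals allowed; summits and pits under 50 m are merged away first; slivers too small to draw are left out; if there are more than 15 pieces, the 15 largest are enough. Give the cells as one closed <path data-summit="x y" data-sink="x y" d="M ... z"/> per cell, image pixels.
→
<path data-summit="65 515" data-sink="521 17" d="M591 16l-311 1 2 7 5 6 28 13 26 19 9 5 36 5 22 7 12 7 14 18 15 12 24 11 11-1-14 20-6 13-8 51-5 14-12 22 5 8-13-13-15-9-20-6-15 2-19 12-70 71-5 9-18 2-14 6-8 8-2 10-5-10-16-16-21-37-39 21-6 14-2-16-5-8-7-5-24-7-19 0-16 26-25 23-15 7-10 0-8-4-10-2 0 260 397 0 2-13 14-37 3-32-5-2-18 0-17 8-4 0-14-10-21-20 0-4 12-29 0-19 12-29 12-21 23-24 2 3 0 12 2 3 41 13 14 11 6 47 2 2 30 5 42-10 40 0z"/><path data-summit="290 173" data-sink="521 17" d="M279 16l-15 1 0 7-8 20-4 27-16 36 0 7 4 6 13 20 11 22 6 6-10 6-24 26-14 42-5 28-13 14 18 31 18 21 5 10 2-10 8-8 14-6 18-2 5-9 70-71 19-12 15-2 20 6 15 9 9 11 0-10 11-18 5-14 10-55 16-26 0-2-9 0-24-11-15-12-14-18-12-7-22-7-36-5-9-5-26-19-28-13-5-6z"/><path data-summit="65 515" data-sink="189 17" d="M191 16l-175 1 1 315 10 2 8 4 10 0 15-7 25-23 16-26 19 0 24 7 7 5 5 8 2 16 6-14 40-22-11-16-8-8-41-20-5-5-12-29-5-1 11-9 7-12 18-18-2-14-16-36 31-18 16-16 7-12 2-18z"/><path data-summit="477 509" data-sink="521 17" d="M590 445l-38 1-42 10-36-5-12 7-17 19-11 21-4 44-14 37-1 12 176 1 1-145z"/><path data-summit="290 173" data-sink="189 17" d="M263 16l-71 0 1 22 3 12-3 21-22 25-31 18 16 36 2 14-18 18-7 12-11 9 5 1 12 29 5 5 41 20 8 8 11 17 13-13 5-28 14-42 24-26 10-6-6-6-11-22-17-26 0-7 5-14 11-22 4-27 8-20z"/><path data-summit="407 435" data-sink="521 17" d="M413 360l-23 24-12 21-12 29-2 25-10 23 0 4 11 12 24 18 4 0 17-8 22 2 6-19 12-20 12-13 12-7 6-1-8-48-14-11-41-13-2-3 0-12z"/>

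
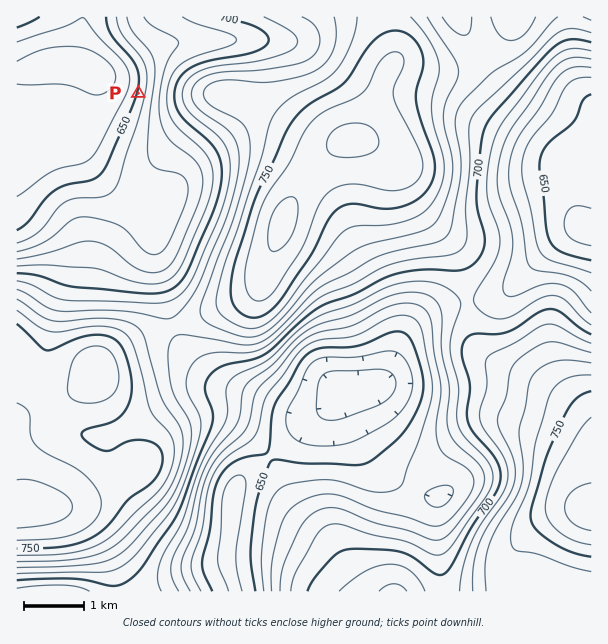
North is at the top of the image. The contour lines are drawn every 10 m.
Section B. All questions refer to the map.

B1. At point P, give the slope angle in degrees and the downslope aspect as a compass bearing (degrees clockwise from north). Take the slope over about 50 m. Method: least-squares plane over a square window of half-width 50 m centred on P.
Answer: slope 4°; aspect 285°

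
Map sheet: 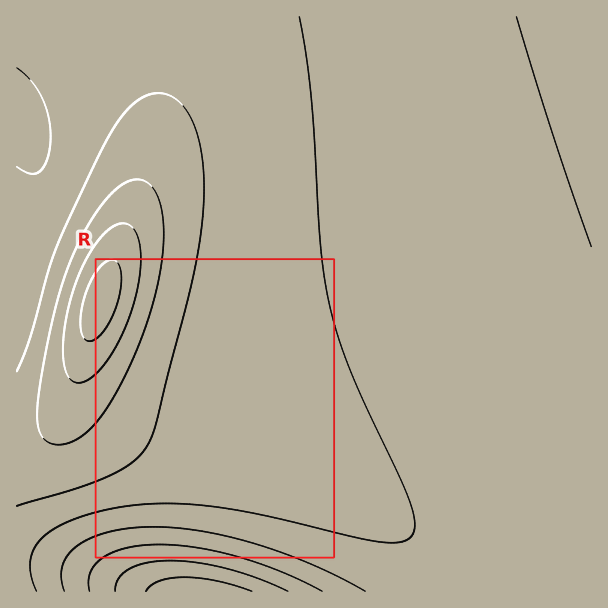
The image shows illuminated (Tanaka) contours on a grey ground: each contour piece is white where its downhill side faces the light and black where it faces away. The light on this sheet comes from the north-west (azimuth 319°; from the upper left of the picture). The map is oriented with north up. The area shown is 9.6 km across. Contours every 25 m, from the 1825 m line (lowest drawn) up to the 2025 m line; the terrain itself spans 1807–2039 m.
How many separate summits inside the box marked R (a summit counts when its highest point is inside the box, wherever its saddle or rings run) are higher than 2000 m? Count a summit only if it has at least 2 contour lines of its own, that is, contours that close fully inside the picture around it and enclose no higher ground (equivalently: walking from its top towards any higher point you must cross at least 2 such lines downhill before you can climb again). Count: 1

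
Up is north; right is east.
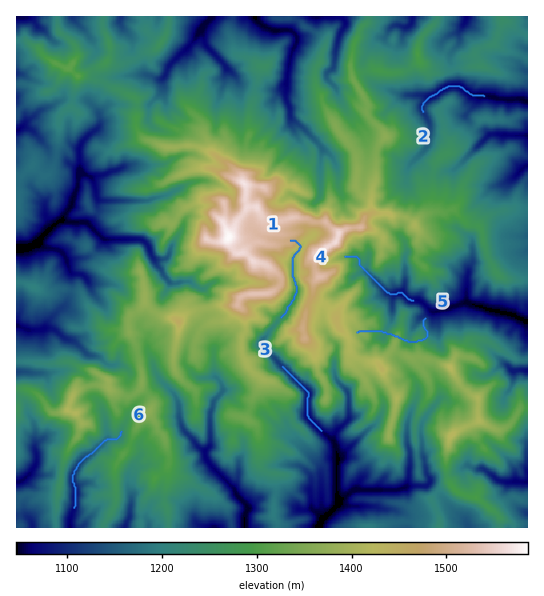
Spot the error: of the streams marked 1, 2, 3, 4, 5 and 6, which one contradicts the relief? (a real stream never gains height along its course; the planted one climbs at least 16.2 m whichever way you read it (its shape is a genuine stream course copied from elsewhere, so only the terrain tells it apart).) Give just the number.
5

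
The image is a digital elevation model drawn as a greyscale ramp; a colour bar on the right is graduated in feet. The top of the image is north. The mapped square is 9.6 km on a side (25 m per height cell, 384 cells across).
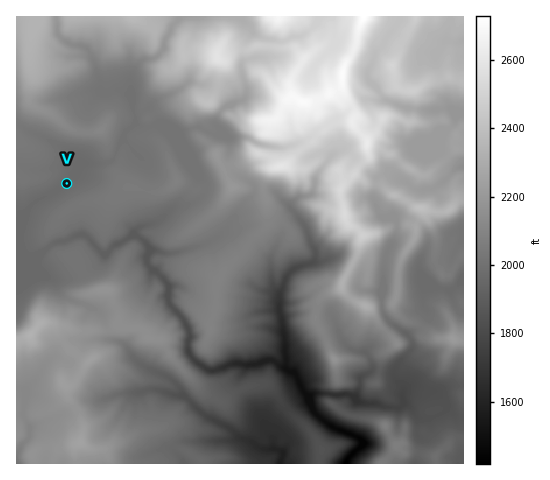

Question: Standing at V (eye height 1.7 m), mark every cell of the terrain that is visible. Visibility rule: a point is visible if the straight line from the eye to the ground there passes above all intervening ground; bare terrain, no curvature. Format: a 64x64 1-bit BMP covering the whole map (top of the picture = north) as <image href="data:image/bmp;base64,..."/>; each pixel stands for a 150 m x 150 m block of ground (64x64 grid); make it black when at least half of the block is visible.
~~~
<image width="64" height="64" href="data:image/bmp;base64,Qk0+AgAAAAAAAD4AAAAoAAAAQAAAAEAAAAABAAEAAAAAAAACAAATCwAAEwsAAAIAAAAAAAAA////AAAAAAAAAAAAAAAAAAAAAAAAAAAAAAAAAAAAAAAAAAAAAAAAAAAAAAAAAAAAAAAAAAAAAAAAAAAAAAAAAAAAAAAAAAAAAAAAAAAAAAAAAAAAAAAAAAAAAAAAAAAAAAAAAAAAAAAAAAAAAAAAAAAAAAAAAAAAAAAAAAAAAAAAAAAAAAAAAAAAAAAAAAAAAAAAAAAAAADAAAAAAAAAAEAAAAAAAAAAGAAAAAAAAAA4AAAAAAAAABAAAAAAAAAAAAAAAAAAAAAAAAAAAAAAAAAAAAAAAAAAAAAAAAAAAAAAAAAAAAAAAAAAAAAAAAAAAAAAAAAAAAAAAAAAAAAAAAAAAAAAAAAAAAAAAAAAAAAAAAAAAAIAAAAAAAAABgAAgAAAAAAOAABMAAAAAB4AAH+AAAAAHgAAD/AAAAAMAAAP/AAAAAwAAA/8AAAHBAAAB/wAADoAAAAD+AAAeAAAAAD6AAj4AAAAAPgACOAAAAAB+AAAwAAAAAP4AAD4AAAAB4AAAPAAAAAeAACB8AAAADwAAb/gAAAAcAAD/GAAAABAAAPgPAAAACAAAcB8AAAAcAAFgDgAAAA4AA/AEgAAAAgAD3gAAAAAAAAPfAAAAAAAAAH4AAAAAAAAATAAAAAAAAABMAAAAAAAAAAAAAAAAAAAAAAAAAAAAAAAAAAAAAAAAAAAAAAAAA=="/>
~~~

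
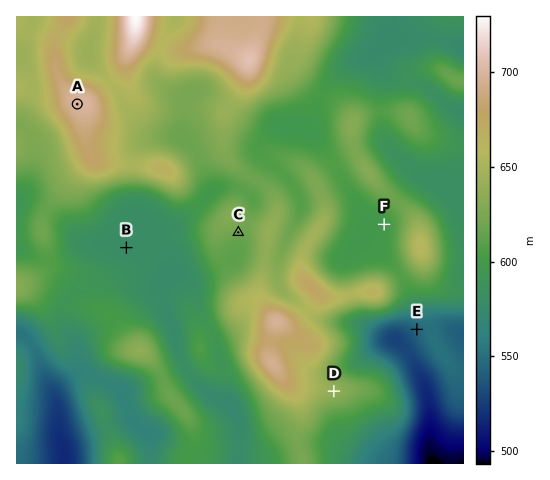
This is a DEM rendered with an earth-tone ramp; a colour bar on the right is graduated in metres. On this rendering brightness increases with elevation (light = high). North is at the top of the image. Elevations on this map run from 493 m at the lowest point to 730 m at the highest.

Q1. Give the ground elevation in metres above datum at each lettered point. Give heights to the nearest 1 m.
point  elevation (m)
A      700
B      580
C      619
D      637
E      545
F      600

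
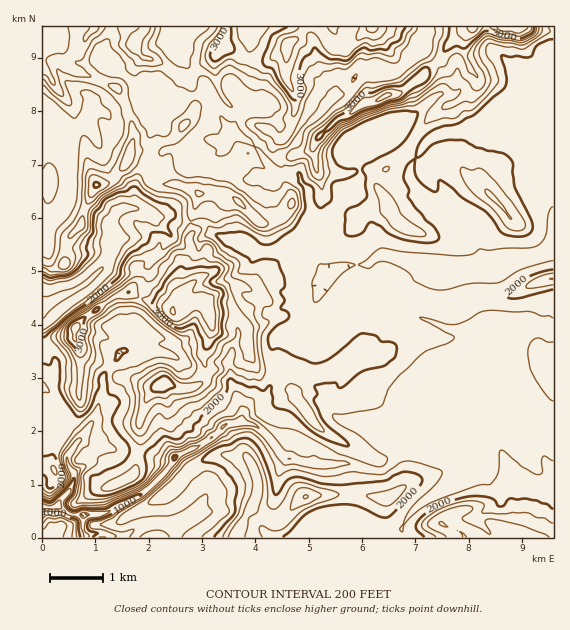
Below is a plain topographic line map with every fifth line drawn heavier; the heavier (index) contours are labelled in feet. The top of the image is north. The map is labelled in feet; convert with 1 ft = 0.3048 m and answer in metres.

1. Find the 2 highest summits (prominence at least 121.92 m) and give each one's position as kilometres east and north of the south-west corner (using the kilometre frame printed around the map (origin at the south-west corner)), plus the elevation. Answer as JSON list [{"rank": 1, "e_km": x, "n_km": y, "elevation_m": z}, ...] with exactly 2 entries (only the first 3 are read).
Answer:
[{"rank": 1, "e_km": 2.44, "n_km": 4.24, "elevation_m": 1102}, {"rank": 2, "e_km": 6.44, "n_km": 8.29, "elevation_m": 1053}]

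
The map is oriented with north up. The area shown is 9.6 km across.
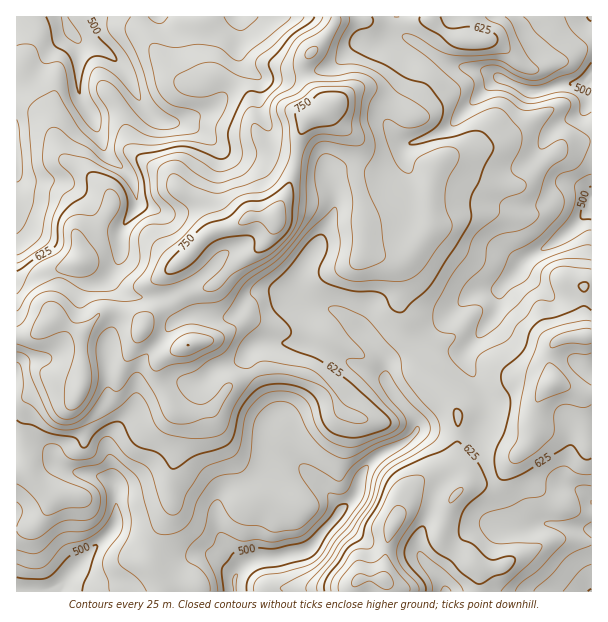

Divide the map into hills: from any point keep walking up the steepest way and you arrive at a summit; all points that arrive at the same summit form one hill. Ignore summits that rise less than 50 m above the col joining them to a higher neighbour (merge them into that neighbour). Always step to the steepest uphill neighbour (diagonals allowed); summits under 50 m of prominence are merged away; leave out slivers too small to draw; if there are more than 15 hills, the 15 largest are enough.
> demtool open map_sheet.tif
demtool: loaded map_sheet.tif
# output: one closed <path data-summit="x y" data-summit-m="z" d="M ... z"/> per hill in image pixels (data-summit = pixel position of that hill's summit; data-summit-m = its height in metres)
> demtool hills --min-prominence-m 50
<path data-summit="276 216" data-summit-m="791" d="M591 16l-575 1 1 575 217 0 1-16 16-16 48-7 9-3 8-8 22-29 17-16 9-27 14-14 32-17 8-11-3-9-21-24-8-12-1-11 3-10 17-8 11-10 18-7 12-19 27-24 7-4 20-1 24-29 39-24 29-27z"/><path data-summit="384 579" data-summit-m="707" d="M500 289l-20 1-7 4-27 24-12 19-18 7-11 10-17 8-3 10 1 11 8 12 21 24 3 9-3 6-14 11-23 11-14 14-9 27-47 53-29 8-15 0-13 2-16 16 1 16 356-1 0-61-26-2-20-5-24 6-12-1-5-7-6-26-12-30-6-33 7-18 0-10-22-42-2-9 29-36 6-14z"/><path data-summit="554 383" data-summit-m="696" d="M591 210l-28 26-40 25-23 27-1 15-6 14-29 36 2 9 22 42 0 10-7 18 0 8 24 81 8 8 9 0 23-6 33 6 14-1z"/>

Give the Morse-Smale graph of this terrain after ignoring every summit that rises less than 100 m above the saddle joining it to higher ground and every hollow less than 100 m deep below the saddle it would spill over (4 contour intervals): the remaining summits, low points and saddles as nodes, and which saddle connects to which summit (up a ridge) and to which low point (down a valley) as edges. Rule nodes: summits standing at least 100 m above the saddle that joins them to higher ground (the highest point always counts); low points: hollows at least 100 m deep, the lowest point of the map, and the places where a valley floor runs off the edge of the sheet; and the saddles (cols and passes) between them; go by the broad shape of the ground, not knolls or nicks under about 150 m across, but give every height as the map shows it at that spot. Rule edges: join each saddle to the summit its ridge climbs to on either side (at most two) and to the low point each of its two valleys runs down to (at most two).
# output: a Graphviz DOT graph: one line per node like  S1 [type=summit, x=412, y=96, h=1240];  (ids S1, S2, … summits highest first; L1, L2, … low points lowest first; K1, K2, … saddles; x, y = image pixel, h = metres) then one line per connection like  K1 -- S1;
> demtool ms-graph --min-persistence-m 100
graph terrain {
  S1 [type=summit, x=276, y=216, h=791];
  L1 [type=low, x=71, y=30, h=474];
  L2 [type=low, x=234, y=582, h=475];
  L3 [type=low, x=590, y=204, h=486];
  L4 [type=low, x=591, y=591, h=498];
  K1 [type=saddle, x=167, y=305, h=709];
  K2 [type=saddle, x=435, y=474, h=645];
  K3 [type=saddle, x=491, y=477, h=623];
  K4 [type=saddle, x=413, y=347, h=610];
  K1 -- S1;
  K1 -- L1;
  K1 -- L2;
  K2 -- S1;
  K2 -- L2;
  K2 -- L3;
  K3 -- S1;
  K3 -- L3;
  K3 -- L4;
  K4 -- S1;
  K4 -- L2;
  K4 -- L3;
}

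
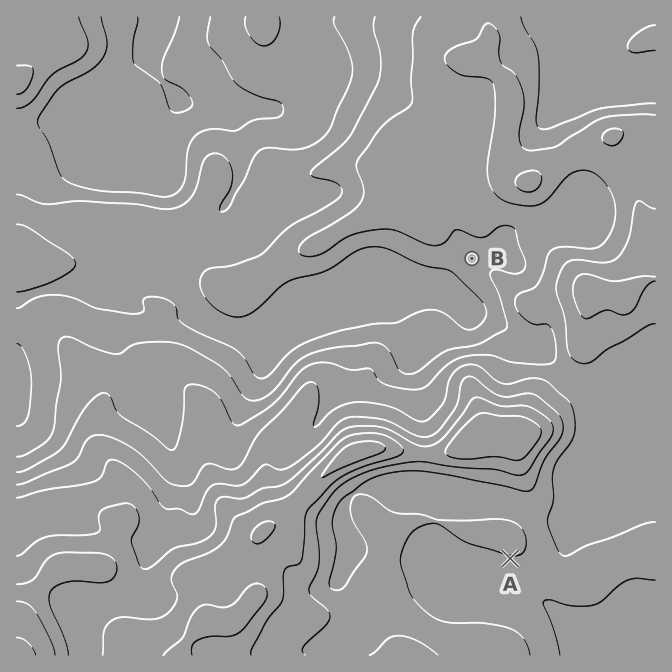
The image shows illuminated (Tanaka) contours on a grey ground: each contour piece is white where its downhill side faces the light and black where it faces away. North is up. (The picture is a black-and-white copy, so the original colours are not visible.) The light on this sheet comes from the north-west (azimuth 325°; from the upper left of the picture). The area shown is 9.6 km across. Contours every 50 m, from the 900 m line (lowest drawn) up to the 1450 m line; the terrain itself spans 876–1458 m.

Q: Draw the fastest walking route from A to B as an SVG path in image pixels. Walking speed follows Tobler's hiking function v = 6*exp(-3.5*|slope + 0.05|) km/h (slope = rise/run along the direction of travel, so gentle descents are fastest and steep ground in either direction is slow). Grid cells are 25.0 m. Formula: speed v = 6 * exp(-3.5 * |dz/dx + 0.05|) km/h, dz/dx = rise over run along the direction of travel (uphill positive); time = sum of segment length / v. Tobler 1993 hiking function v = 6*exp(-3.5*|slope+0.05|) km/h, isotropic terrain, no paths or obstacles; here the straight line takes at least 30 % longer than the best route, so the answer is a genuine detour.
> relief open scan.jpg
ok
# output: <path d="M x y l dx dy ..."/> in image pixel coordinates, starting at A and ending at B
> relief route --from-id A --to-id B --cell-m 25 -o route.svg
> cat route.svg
<path d="M510 558l7-3 8-8 5-10 0-19 14-26 0-14 11-23 10-10 7-13 0-29-15-30-5-5-20-10-10-10-30-60-10-10-10-20"/>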